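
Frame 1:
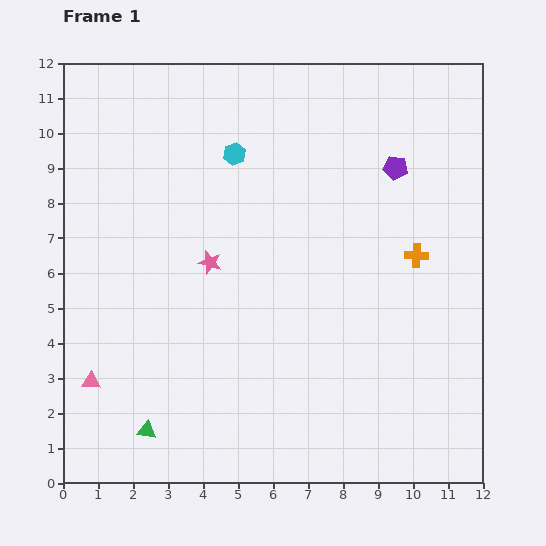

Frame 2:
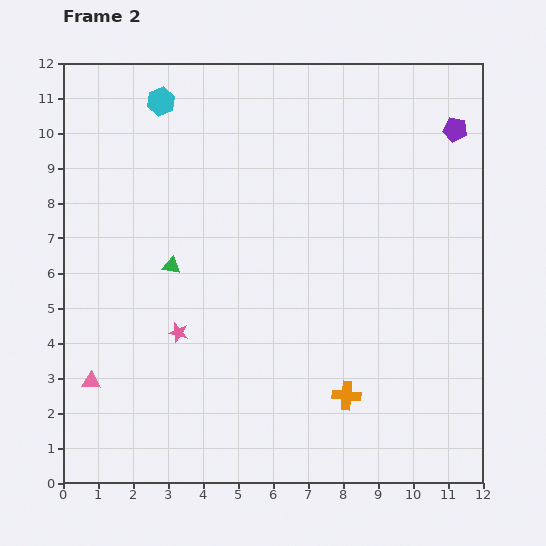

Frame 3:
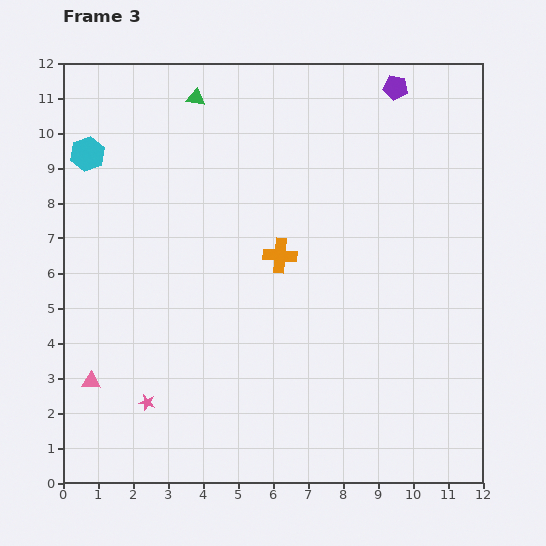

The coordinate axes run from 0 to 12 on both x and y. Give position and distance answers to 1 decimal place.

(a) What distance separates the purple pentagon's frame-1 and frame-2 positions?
2.0

The purple pentagon moved from (9.5, 9.0) to (11.2, 10.1), a distance of √(1.7² + 1.1²) ≈ 2.0.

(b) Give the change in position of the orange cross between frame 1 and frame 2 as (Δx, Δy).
(-2.0, -4.0)

The orange cross was at (10.1, 6.5) in frame 1 and (8.1, 2.5) in frame 2.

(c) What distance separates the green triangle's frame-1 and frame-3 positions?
9.6

The green triangle moved from (2.4, 1.5) to (3.8, 11.0), a distance of √(1.4² + 9.5²) ≈ 9.6.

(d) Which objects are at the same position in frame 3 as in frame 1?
the pink triangle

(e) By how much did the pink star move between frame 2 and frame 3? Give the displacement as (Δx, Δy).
(-0.9, -2.0)

The pink star was at (3.3, 4.3) in frame 2 and (2.4, 2.3) in frame 3.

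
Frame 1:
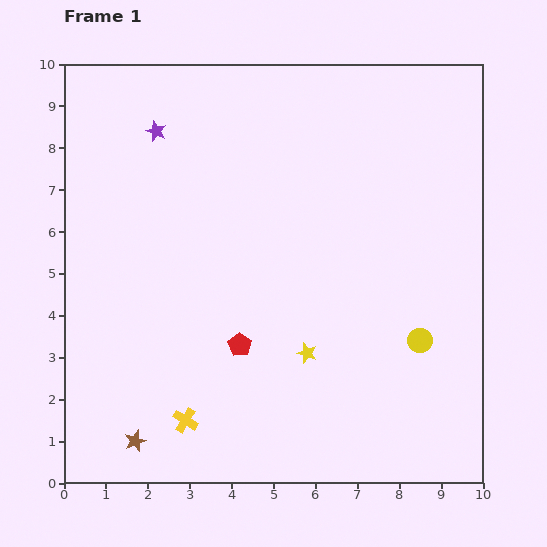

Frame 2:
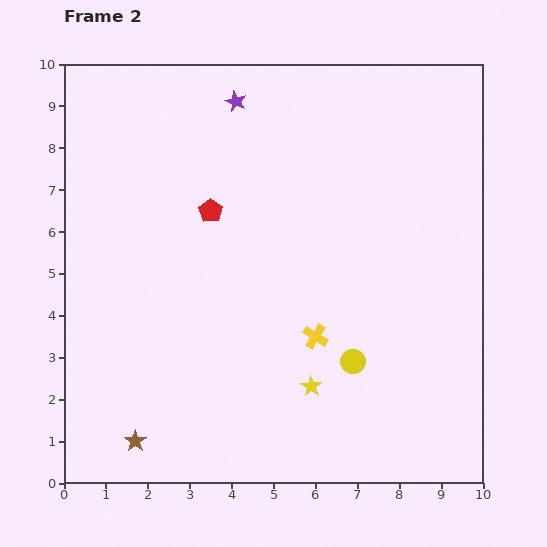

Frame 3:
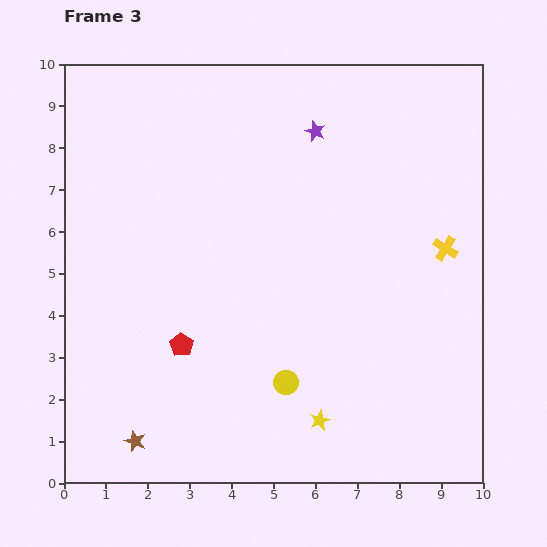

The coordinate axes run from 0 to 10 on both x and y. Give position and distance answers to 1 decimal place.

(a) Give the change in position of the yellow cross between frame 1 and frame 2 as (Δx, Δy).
(3.1, 2.0)

The yellow cross was at (2.9, 1.5) in frame 1 and (6.0, 3.5) in frame 2.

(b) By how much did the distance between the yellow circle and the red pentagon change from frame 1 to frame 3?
-1.6

Distance in frame 1: 4.3. Distance in frame 3: 2.7.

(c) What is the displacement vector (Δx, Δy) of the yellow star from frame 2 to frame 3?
(0.2, -0.8)

The yellow star was at (5.9, 2.3) in frame 2 and (6.1, 1.5) in frame 3.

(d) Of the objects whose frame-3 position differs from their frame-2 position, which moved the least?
the yellow star

(moved 0.8)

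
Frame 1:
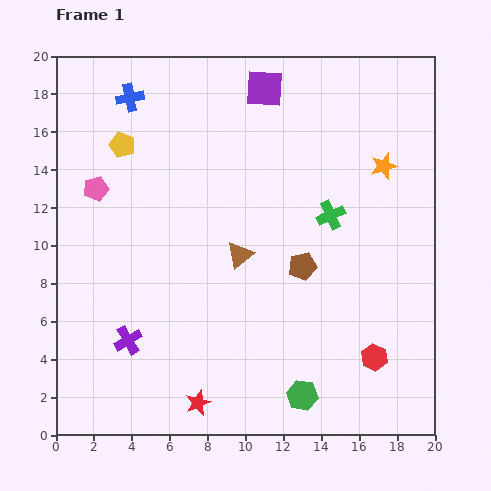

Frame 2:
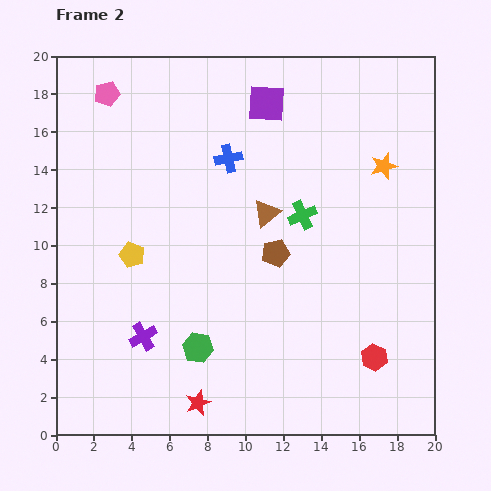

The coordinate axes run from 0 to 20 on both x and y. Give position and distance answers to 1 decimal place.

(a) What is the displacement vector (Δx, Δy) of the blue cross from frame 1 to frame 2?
(5.2, -3.2)

The blue cross was at (3.9, 17.8) in frame 1 and (9.1, 14.6) in frame 2.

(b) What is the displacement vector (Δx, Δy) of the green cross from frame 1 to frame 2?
(-1.5, 0.0)

The green cross was at (14.5, 11.6) in frame 1 and (13.0, 11.6) in frame 2.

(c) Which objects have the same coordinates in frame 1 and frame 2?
the red star, the orange star, the red hexagon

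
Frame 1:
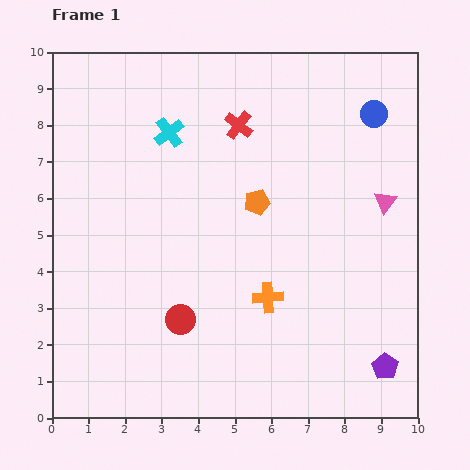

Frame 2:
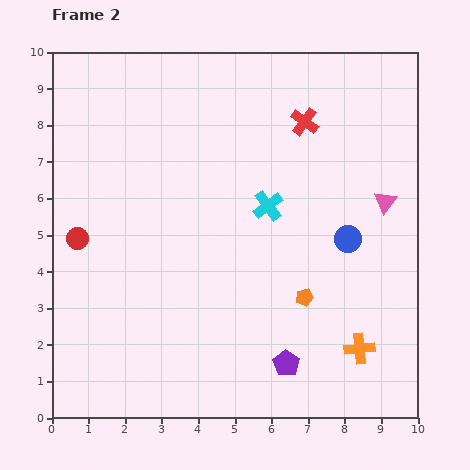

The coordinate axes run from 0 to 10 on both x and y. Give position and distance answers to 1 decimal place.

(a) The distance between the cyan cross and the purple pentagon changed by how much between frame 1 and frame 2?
-4.4

Distance in frame 1: 8.7. Distance in frame 2: 4.3.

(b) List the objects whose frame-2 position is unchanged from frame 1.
the pink triangle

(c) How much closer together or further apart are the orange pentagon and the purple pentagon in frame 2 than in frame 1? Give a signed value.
-3.8

Distance in frame 1: 5.7. Distance in frame 2: 1.9.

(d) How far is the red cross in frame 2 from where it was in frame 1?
1.8

The red cross moved from (5.1, 8.0) to (6.9, 8.1), a distance of √(1.8² + 0.1²) ≈ 1.8.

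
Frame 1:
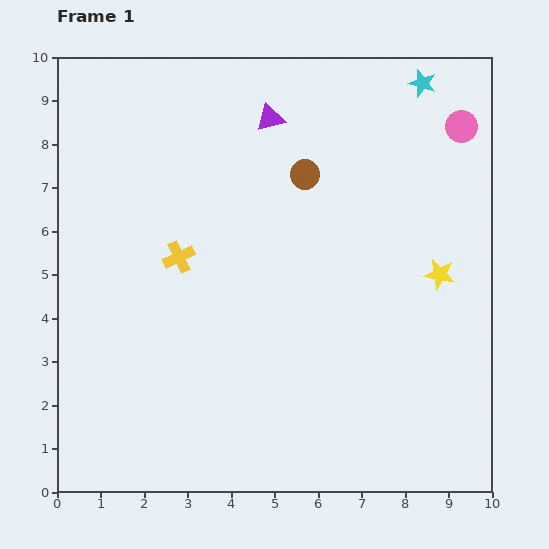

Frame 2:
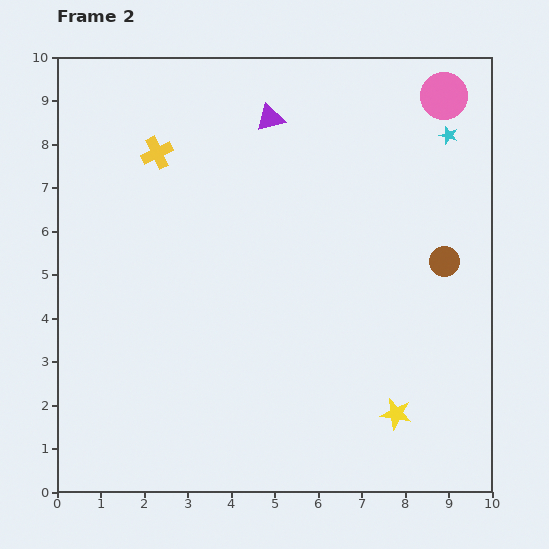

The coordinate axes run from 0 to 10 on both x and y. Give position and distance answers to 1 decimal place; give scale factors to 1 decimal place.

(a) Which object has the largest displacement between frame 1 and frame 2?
the brown circle

(moved 3.8; next 3.4)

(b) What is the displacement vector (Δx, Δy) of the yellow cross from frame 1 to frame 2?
(-0.5, 2.4)

The yellow cross was at (2.8, 5.4) in frame 1 and (2.3, 7.8) in frame 2.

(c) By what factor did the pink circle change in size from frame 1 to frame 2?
1.5×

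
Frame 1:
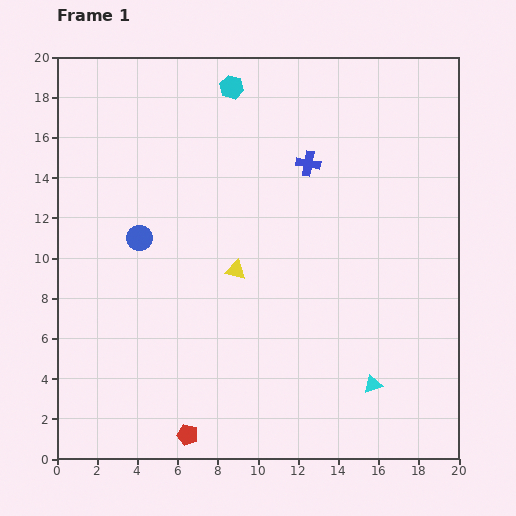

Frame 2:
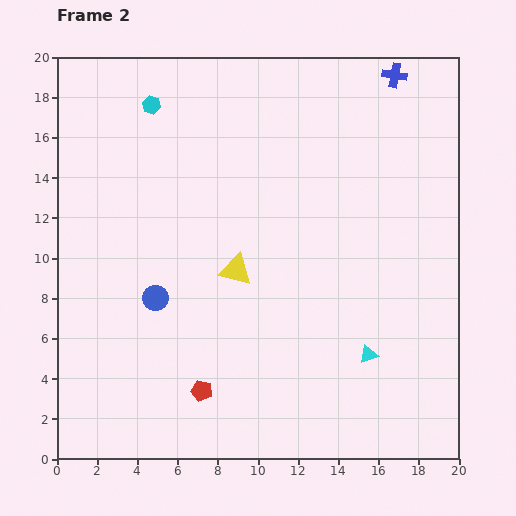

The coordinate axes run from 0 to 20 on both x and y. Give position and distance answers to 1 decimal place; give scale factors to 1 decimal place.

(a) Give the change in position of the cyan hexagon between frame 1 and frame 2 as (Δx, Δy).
(-4.0, -0.9)

The cyan hexagon was at (8.7, 18.5) in frame 1 and (4.7, 17.6) in frame 2.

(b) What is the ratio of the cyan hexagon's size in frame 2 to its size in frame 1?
0.8×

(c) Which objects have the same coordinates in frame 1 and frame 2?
the yellow triangle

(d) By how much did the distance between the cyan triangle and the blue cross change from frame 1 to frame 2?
+2.5

Distance in frame 1: 11.5. Distance in frame 2: 14.0.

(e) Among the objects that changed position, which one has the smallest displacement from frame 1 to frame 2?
the cyan triangle

(moved 1.5)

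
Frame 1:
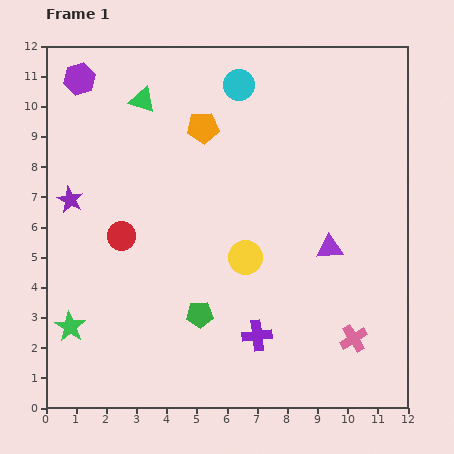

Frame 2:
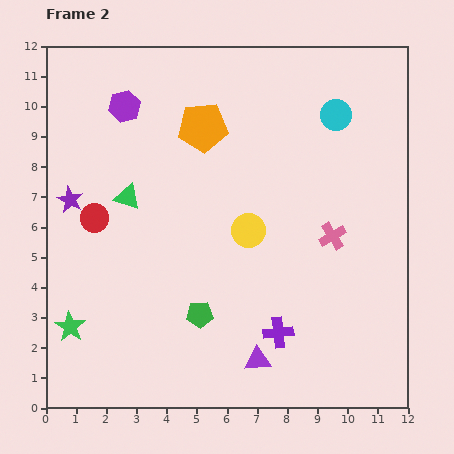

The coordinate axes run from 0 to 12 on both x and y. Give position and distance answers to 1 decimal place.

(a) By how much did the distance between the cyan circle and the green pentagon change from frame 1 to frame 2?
+0.3

Distance in frame 1: 7.7. Distance in frame 2: 8.0.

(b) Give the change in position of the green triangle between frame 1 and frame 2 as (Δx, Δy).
(-0.5, -3.2)

The green triangle was at (3.2, 10.2) in frame 1 and (2.7, 7.0) in frame 2.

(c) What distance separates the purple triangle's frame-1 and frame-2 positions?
4.4

The purple triangle moved from (9.4, 5.3) to (7.0, 1.6), a distance of √(2.4² + 3.7²) ≈ 4.4.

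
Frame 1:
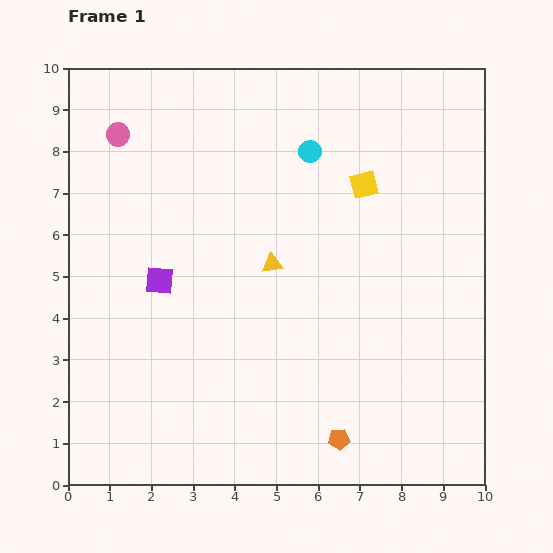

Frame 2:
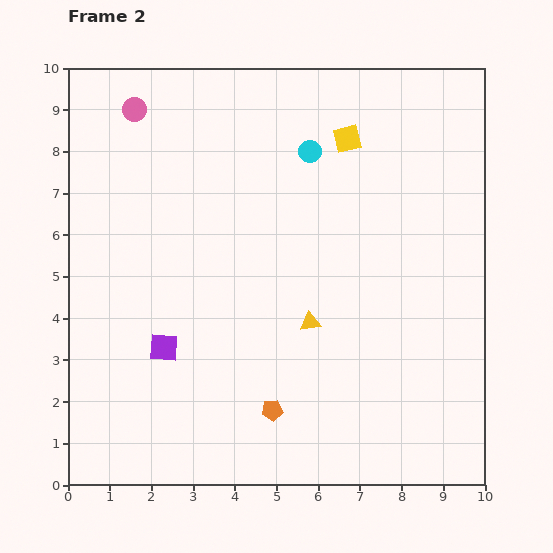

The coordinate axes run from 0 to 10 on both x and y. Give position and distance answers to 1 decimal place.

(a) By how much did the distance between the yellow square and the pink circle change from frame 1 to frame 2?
-0.9

Distance in frame 1: 6.0. Distance in frame 2: 5.1.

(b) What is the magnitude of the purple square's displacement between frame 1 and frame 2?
1.6

The purple square moved from (2.2, 4.9) to (2.3, 3.3), a distance of √(0.1² + 1.6²) ≈ 1.6.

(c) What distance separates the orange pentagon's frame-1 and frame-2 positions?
1.7

The orange pentagon moved from (6.5, 1.1) to (4.9, 1.8), a distance of √(1.6² + 0.7²) ≈ 1.7.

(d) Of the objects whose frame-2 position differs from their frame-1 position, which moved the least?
the pink circle

(moved 0.7)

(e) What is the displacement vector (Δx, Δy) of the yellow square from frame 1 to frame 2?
(-0.4, 1.1)

The yellow square was at (7.1, 7.2) in frame 1 and (6.7, 8.3) in frame 2.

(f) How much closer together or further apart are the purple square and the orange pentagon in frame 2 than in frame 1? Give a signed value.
-2.7

Distance in frame 1: 5.7. Distance in frame 2: 3.0.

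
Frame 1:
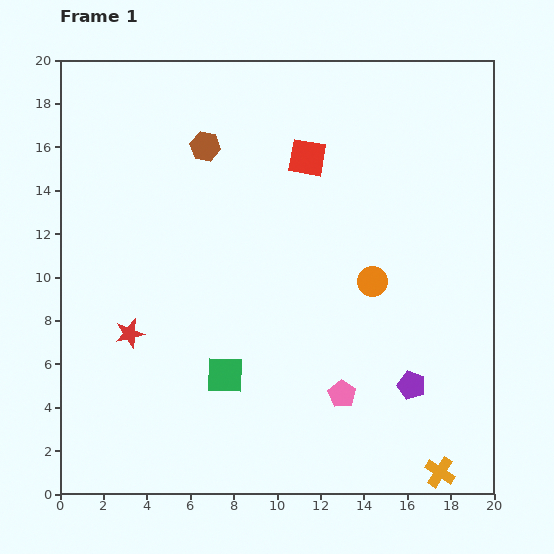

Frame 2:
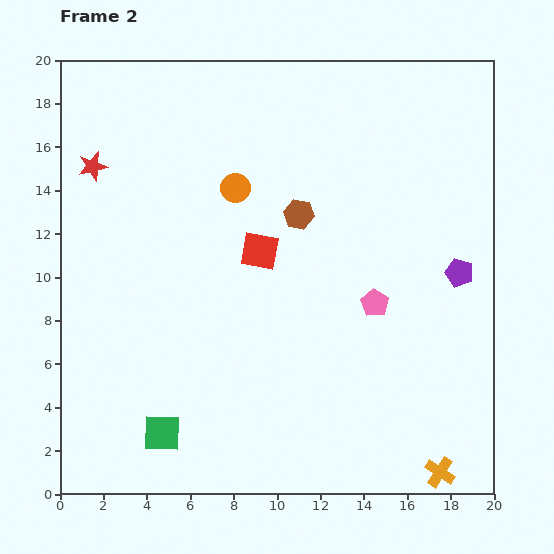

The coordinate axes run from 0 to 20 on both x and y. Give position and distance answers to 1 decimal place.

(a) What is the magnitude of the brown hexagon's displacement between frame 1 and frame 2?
5.3

The brown hexagon moved from (6.7, 16.0) to (11.0, 12.9), a distance of √(4.3² + 3.1²) ≈ 5.3.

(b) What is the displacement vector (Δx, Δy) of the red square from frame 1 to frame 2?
(-2.2, -4.3)

The red square was at (11.4, 15.5) in frame 1 and (9.2, 11.2) in frame 2.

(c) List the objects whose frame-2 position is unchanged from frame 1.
the orange cross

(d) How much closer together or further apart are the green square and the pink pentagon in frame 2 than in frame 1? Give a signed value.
+6.0

Distance in frame 1: 5.5. Distance in frame 2: 11.5.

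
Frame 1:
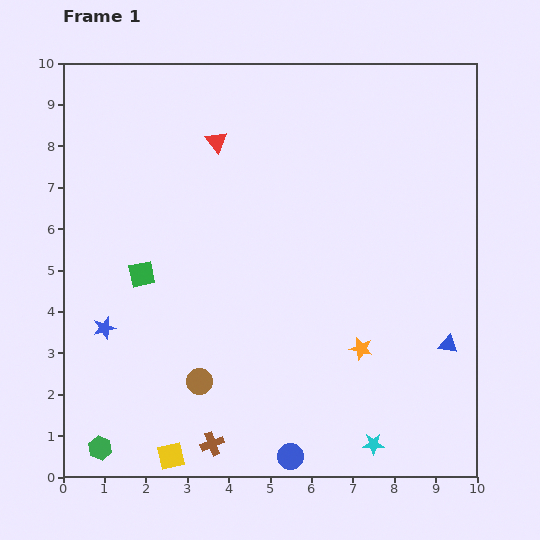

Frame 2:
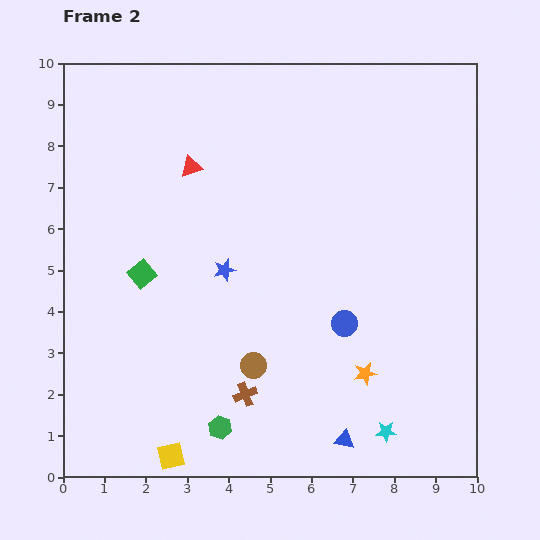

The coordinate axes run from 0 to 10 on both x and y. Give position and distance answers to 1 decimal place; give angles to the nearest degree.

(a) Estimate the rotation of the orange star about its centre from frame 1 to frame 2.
24° counter-clockwise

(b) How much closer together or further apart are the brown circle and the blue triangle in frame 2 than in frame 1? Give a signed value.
-3.3

Distance in frame 1: 6.1. Distance in frame 2: 2.8.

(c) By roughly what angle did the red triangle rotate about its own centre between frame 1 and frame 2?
52° clockwise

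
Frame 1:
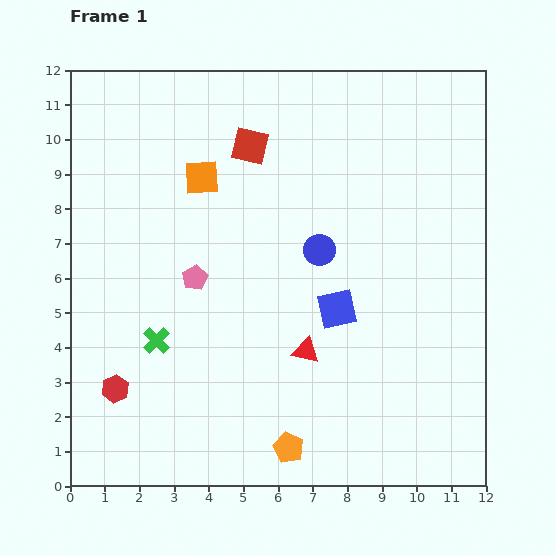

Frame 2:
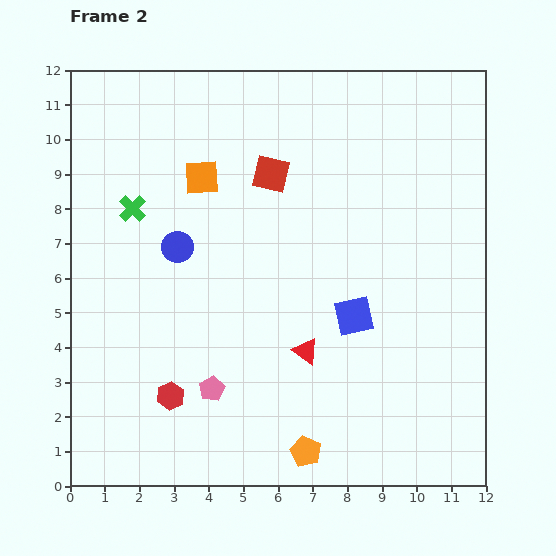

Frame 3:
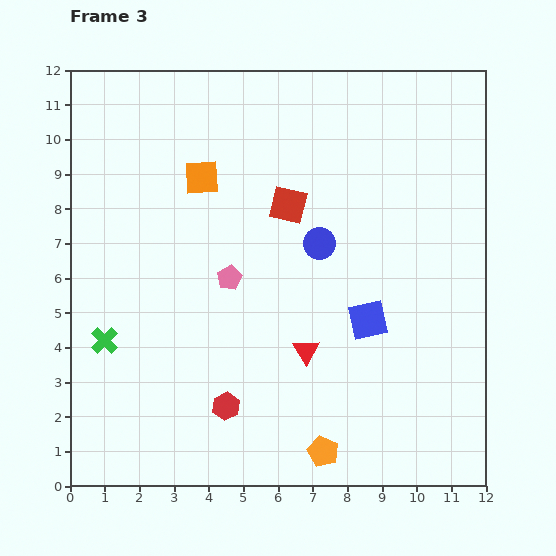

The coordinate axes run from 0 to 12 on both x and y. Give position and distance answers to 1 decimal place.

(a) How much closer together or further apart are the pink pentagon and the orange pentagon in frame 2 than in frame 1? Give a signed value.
-2.4

Distance in frame 1: 5.6. Distance in frame 2: 3.2.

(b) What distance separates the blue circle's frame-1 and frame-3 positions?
0.2

The blue circle moved from (7.2, 6.8) to (7.2, 7.0), a distance of √(0.0² + 0.2²) ≈ 0.2.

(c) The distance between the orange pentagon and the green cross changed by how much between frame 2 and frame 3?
-1.5

Distance in frame 2: 8.6. Distance in frame 3: 7.1.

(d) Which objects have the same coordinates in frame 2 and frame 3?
the orange square, the red triangle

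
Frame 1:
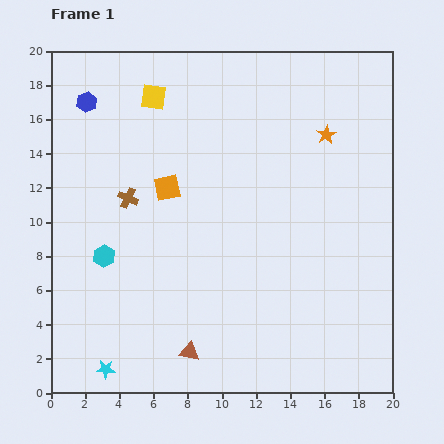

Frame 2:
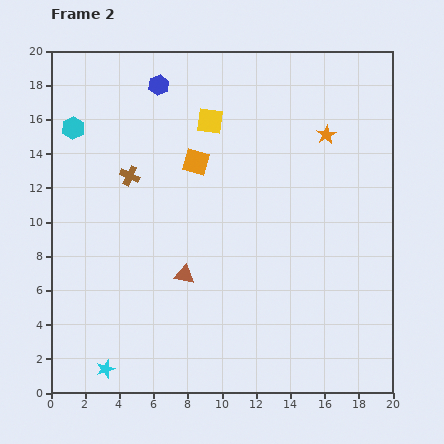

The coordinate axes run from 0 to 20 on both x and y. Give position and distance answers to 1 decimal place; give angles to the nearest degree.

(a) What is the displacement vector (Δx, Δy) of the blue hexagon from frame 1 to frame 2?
(4.2, 1.0)

The blue hexagon was at (2.1, 17.0) in frame 1 and (6.3, 18.0) in frame 2.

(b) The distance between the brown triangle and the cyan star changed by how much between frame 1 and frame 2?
+2.2

Distance in frame 1: 5.0. Distance in frame 2: 7.2.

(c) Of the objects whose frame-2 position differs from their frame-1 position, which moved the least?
the brown cross

(moved 1.3)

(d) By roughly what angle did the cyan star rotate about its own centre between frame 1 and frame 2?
20° counter-clockwise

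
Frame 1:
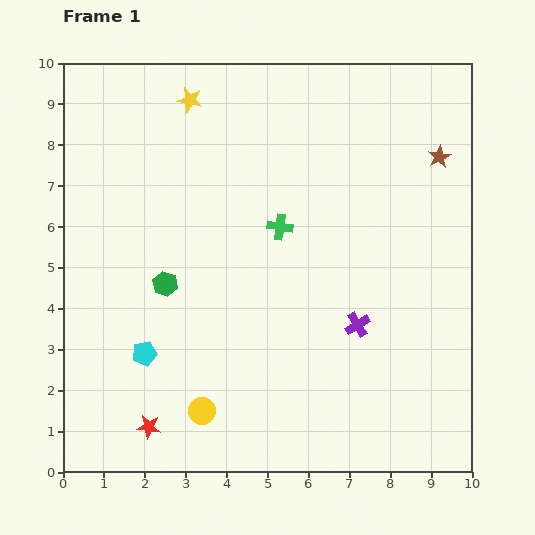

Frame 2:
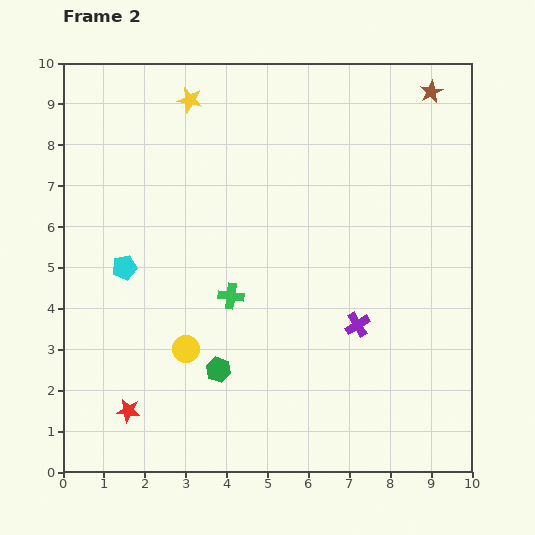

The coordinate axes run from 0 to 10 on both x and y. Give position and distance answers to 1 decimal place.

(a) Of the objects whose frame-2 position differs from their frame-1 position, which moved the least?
the red star

(moved 0.6)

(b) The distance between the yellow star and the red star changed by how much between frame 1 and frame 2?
-0.4

Distance in frame 1: 8.1. Distance in frame 2: 7.7.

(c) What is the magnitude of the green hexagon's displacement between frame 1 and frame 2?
2.5

The green hexagon moved from (2.5, 4.6) to (3.8, 2.5), a distance of √(1.3² + 2.1²) ≈ 2.5.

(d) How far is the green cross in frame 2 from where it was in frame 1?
2.1

The green cross moved from (5.3, 6.0) to (4.1, 4.3), a distance of √(1.2² + 1.7²) ≈ 2.1.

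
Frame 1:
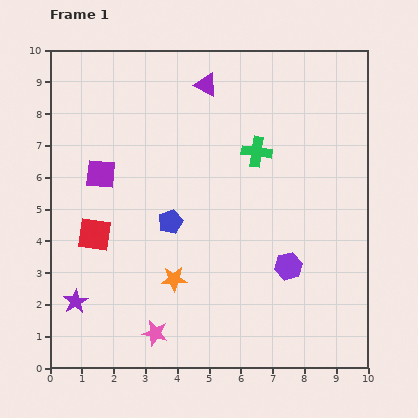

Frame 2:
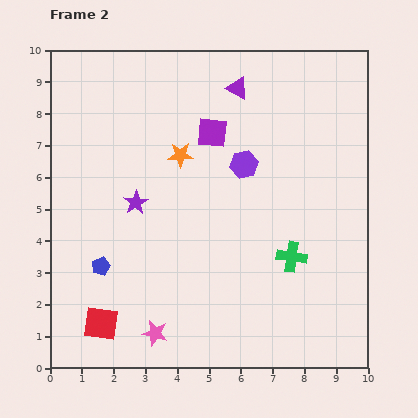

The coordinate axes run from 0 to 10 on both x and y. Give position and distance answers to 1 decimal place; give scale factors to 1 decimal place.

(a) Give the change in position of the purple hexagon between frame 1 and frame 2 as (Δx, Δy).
(-1.4, 3.2)

The purple hexagon was at (7.5, 3.2) in frame 1 and (6.1, 6.4) in frame 2.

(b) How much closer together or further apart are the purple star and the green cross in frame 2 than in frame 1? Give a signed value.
-2.2

Distance in frame 1: 7.4. Distance in frame 2: 5.2.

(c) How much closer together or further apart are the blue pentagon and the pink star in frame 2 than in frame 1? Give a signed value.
-0.8

Distance in frame 1: 3.5. Distance in frame 2: 2.7.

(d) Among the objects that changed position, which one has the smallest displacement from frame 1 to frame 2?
the purple triangle

(moved 1.0)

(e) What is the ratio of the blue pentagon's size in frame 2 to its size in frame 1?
0.8×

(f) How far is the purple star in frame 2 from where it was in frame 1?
3.6

The purple star moved from (0.8, 2.1) to (2.7, 5.2), a distance of √(1.9² + 3.1²) ≈ 3.6.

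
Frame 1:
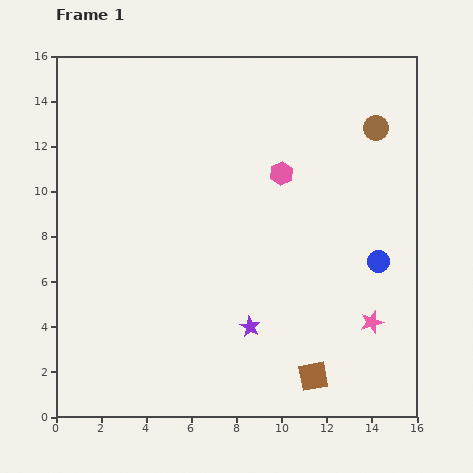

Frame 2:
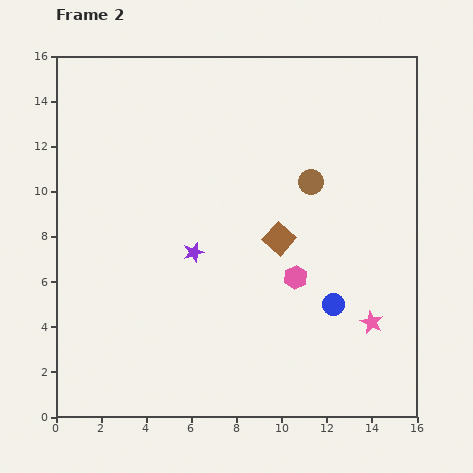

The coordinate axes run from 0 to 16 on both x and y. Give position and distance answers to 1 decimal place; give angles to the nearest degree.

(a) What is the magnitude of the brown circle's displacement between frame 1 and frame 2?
3.8

The brown circle moved from (14.2, 12.8) to (11.3, 10.4), a distance of √(2.9² + 2.4²) ≈ 3.8.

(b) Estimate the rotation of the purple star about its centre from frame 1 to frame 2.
25° clockwise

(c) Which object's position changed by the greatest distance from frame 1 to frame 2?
the brown square

(moved 6.3; next 4.6)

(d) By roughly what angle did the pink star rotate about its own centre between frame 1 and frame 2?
29° counter-clockwise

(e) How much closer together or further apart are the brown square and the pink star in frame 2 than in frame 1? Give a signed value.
+2.0

Distance in frame 1: 3.5. Distance in frame 2: 5.5.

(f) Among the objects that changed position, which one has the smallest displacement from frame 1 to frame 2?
the blue circle

(moved 2.8)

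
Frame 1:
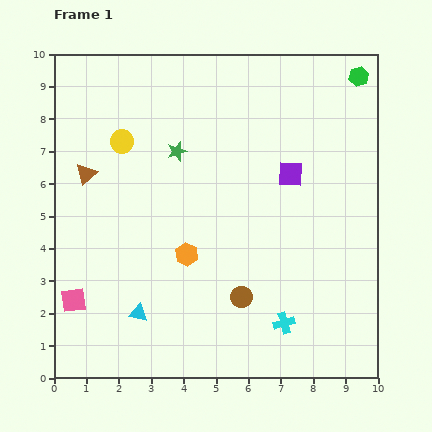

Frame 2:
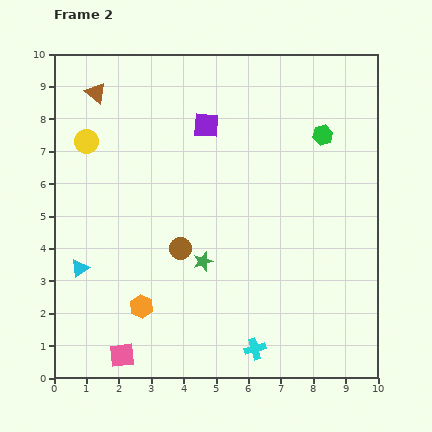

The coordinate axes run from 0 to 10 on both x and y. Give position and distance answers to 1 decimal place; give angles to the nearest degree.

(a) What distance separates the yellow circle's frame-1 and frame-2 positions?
1.1

The yellow circle moved from (2.1, 7.3) to (1.0, 7.3), a distance of √(1.1² + 0.0²) ≈ 1.1.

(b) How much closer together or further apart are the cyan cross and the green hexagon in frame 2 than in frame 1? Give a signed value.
-1.0

Distance in frame 1: 7.9. Distance in frame 2: 6.9.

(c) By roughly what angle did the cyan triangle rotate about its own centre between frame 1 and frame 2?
45° counter-clockwise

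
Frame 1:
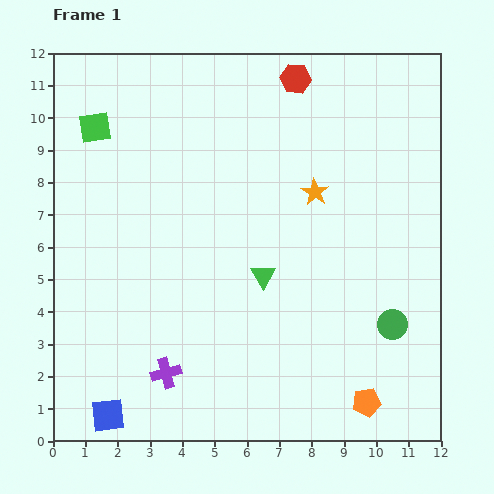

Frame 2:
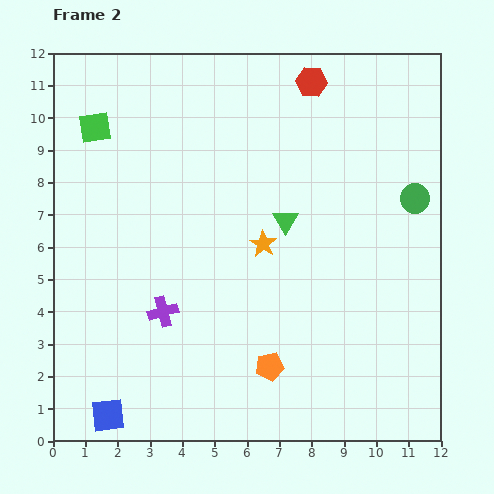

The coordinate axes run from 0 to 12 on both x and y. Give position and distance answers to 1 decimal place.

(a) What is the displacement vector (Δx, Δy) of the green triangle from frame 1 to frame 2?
(0.7, 1.7)

The green triangle was at (6.5, 5.1) in frame 1 and (7.2, 6.8) in frame 2.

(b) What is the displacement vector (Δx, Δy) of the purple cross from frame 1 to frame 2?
(-0.1, 1.9)

The purple cross was at (3.5, 2.1) in frame 1 and (3.4, 4.0) in frame 2.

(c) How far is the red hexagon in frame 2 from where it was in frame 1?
0.5

The red hexagon moved from (7.5, 11.2) to (8.0, 11.1), a distance of √(0.5² + 0.1²) ≈ 0.5.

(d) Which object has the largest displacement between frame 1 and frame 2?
the green circle

(moved 4.0; next 3.2)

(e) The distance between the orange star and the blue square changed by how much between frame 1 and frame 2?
-2.2

Distance in frame 1: 9.4. Distance in frame 2: 7.2.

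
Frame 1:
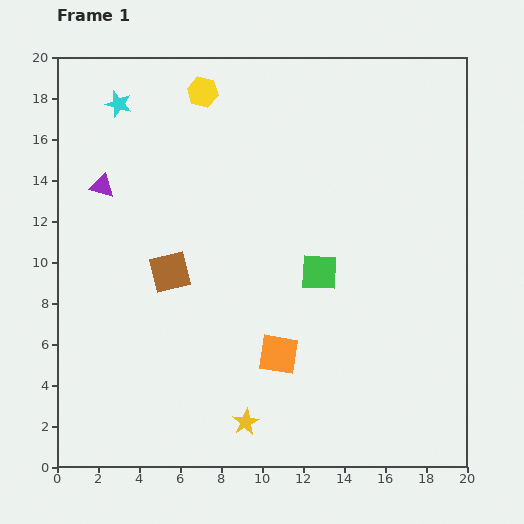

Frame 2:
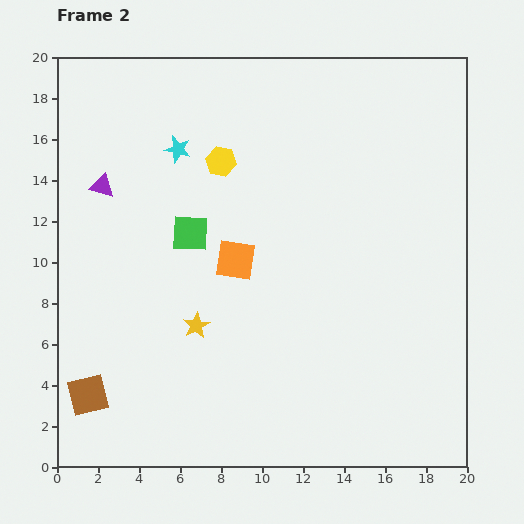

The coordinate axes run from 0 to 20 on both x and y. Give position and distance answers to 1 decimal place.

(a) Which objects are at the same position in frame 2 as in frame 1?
the purple triangle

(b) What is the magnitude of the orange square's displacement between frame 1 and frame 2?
5.1

The orange square moved from (10.8, 5.5) to (8.7, 10.1), a distance of √(2.1² + 4.6²) ≈ 5.1.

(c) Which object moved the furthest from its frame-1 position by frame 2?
the brown square

(moved 7.2; next 6.6)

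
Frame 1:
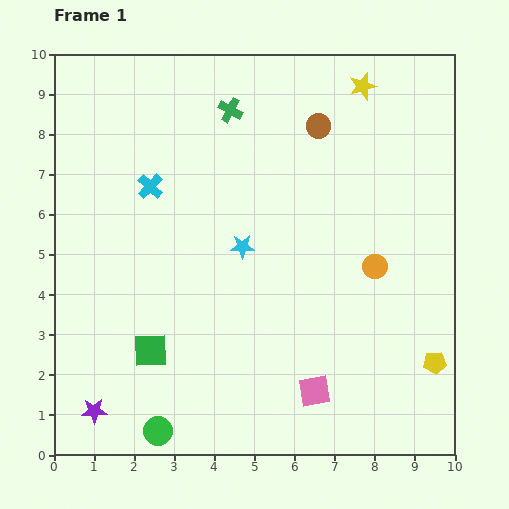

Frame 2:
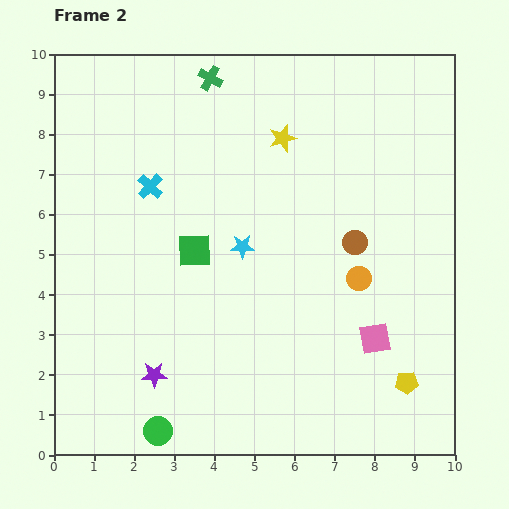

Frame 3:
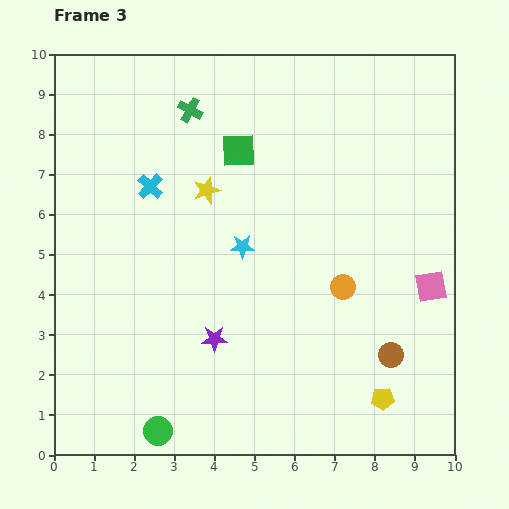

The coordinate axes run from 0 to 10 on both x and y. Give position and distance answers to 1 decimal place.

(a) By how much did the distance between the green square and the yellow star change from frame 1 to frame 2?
-4.9

Distance in frame 1: 8.5. Distance in frame 2: 3.6.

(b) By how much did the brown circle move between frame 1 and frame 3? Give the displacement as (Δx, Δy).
(1.8, -5.7)

The brown circle was at (6.6, 8.2) in frame 1 and (8.4, 2.5) in frame 3.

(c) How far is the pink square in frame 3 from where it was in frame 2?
1.9

The pink square moved from (8.0, 2.9) to (9.4, 4.2), a distance of √(1.4² + 1.3²) ≈ 1.9.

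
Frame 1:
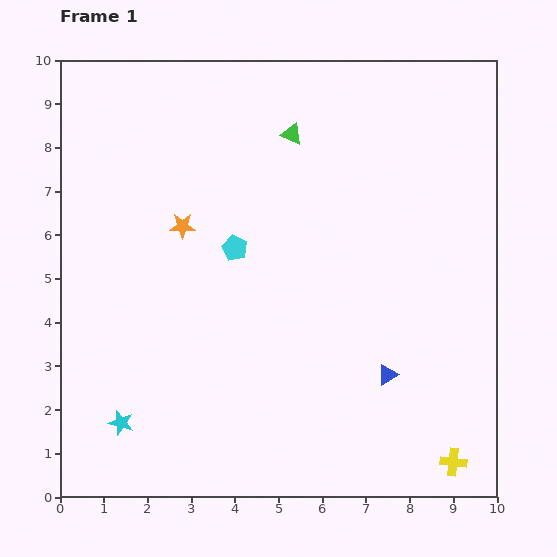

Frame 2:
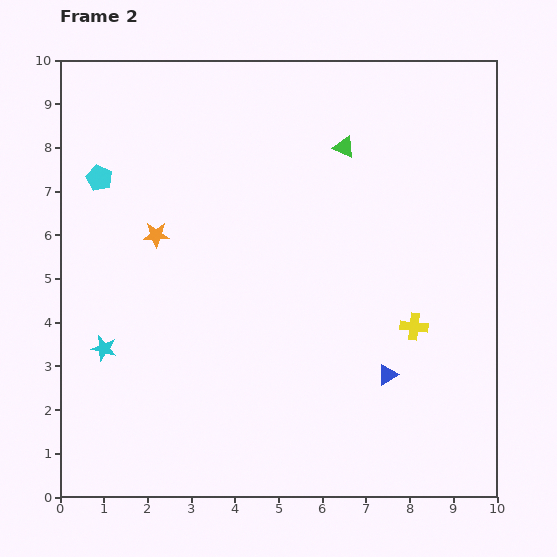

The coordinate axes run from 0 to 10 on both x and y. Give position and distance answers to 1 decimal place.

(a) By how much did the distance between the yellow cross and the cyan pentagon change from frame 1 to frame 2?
+1.0

Distance in frame 1: 7.0. Distance in frame 2: 8.0.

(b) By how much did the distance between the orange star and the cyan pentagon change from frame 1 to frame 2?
+0.5

Distance in frame 1: 1.3. Distance in frame 2: 1.8.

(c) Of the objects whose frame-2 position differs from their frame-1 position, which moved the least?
the orange star

(moved 0.6)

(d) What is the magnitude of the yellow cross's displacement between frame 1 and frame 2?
3.2

The yellow cross moved from (9.0, 0.8) to (8.1, 3.9), a distance of √(0.9² + 3.1²) ≈ 3.2.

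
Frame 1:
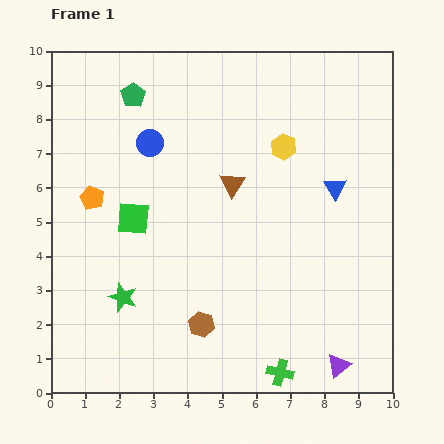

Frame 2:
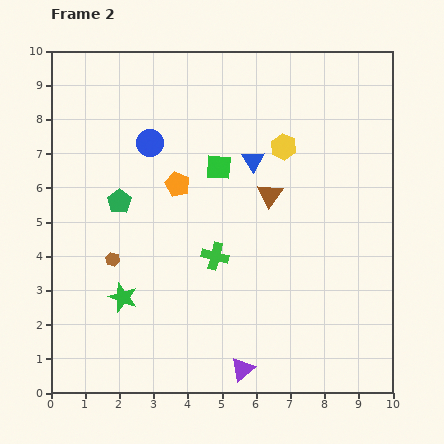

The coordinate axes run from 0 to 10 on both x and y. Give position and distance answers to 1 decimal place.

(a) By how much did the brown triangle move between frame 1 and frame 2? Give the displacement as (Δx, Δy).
(1.1, -0.3)

The brown triangle was at (5.3, 6.1) in frame 1 and (6.4, 5.8) in frame 2.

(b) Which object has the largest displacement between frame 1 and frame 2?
the green cross

(moved 3.9; next 3.2)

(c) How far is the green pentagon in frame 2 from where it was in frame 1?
3.1

The green pentagon moved from (2.4, 8.7) to (2.0, 5.6), a distance of √(0.4² + 3.1²) ≈ 3.1.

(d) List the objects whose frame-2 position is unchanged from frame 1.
the yellow hexagon, the blue circle, the green star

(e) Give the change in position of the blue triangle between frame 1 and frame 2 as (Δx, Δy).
(-2.4, 0.8)

The blue triangle was at (8.3, 6.0) in frame 1 and (5.9, 6.8) in frame 2.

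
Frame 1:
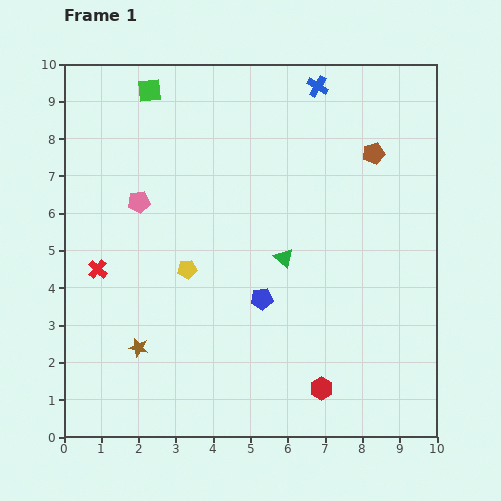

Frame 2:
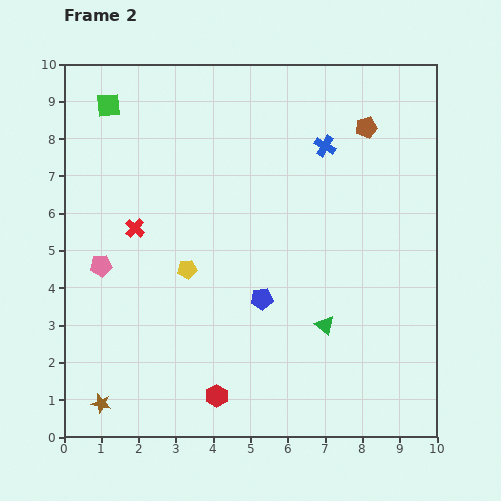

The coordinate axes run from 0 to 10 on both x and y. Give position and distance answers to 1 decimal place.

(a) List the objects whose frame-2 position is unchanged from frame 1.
the yellow pentagon, the blue pentagon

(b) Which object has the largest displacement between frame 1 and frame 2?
the red hexagon

(moved 2.8; next 2.1)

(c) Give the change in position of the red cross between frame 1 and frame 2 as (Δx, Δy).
(1.0, 1.1)

The red cross was at (0.9, 4.5) in frame 1 and (1.9, 5.6) in frame 2.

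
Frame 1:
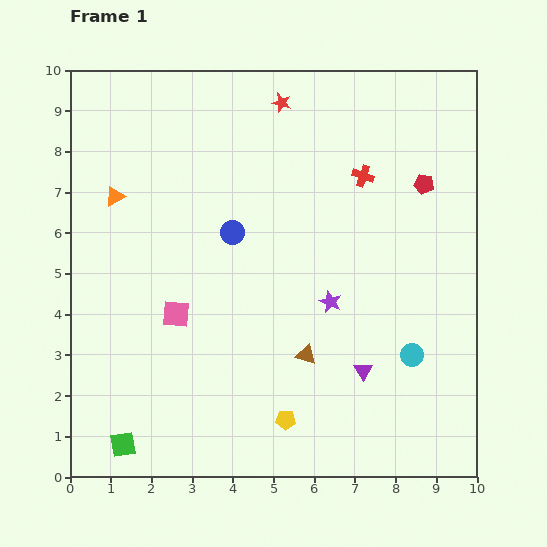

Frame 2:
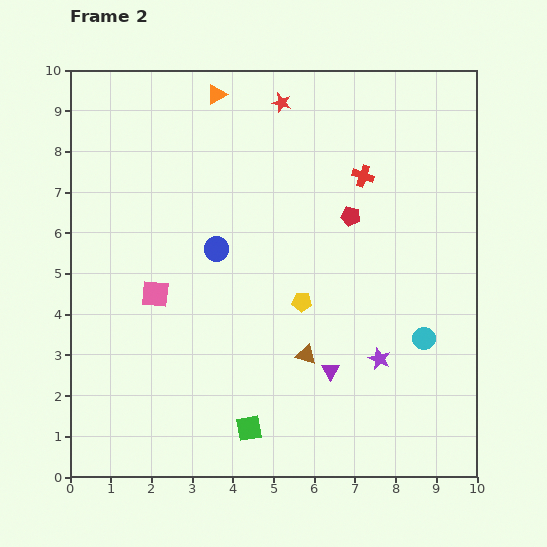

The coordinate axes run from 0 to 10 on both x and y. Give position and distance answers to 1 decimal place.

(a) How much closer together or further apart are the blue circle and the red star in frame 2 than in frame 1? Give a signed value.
+0.5

Distance in frame 1: 3.4. Distance in frame 2: 3.9.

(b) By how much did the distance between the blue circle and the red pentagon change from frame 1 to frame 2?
-1.5

Distance in frame 1: 4.9. Distance in frame 2: 3.4.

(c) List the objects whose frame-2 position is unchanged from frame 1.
the red cross, the brown triangle, the red star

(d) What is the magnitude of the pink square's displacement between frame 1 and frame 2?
0.7

The pink square moved from (2.6, 4.0) to (2.1, 4.5), a distance of √(0.5² + 0.5²) ≈ 0.7.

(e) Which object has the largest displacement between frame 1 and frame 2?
the orange triangle

(moved 3.5; next 3.1)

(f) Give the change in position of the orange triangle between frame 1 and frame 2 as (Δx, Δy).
(2.5, 2.5)

The orange triangle was at (1.1, 6.9) in frame 1 and (3.6, 9.4) in frame 2.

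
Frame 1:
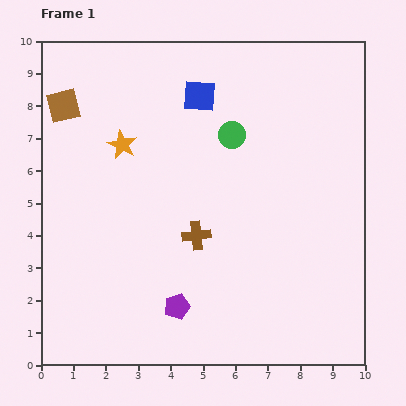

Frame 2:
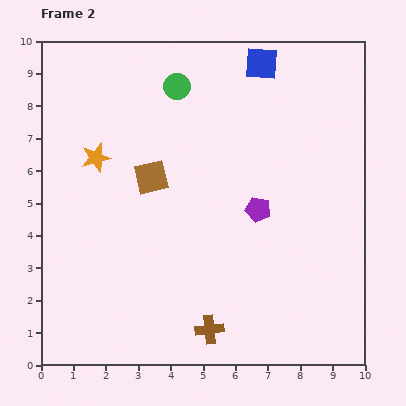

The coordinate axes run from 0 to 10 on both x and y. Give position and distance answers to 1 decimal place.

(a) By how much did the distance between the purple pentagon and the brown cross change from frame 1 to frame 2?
+1.7

Distance in frame 1: 2.3. Distance in frame 2: 4.0.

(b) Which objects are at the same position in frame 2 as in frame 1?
none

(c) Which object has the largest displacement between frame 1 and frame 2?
the purple pentagon

(moved 3.9; next 3.5)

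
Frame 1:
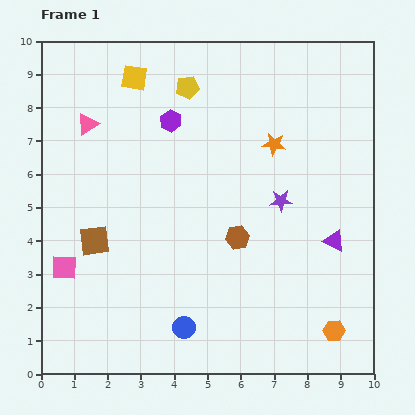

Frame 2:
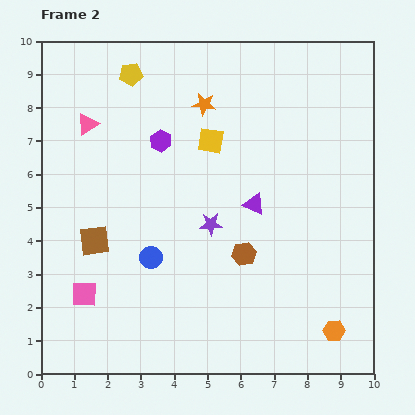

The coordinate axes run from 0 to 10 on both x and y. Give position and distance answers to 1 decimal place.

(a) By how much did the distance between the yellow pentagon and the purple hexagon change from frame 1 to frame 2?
+1.1

Distance in frame 1: 1.1. Distance in frame 2: 2.2.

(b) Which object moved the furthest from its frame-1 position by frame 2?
the yellow square

(moved 3.0; next 2.6)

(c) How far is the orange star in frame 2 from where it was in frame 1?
2.4

The orange star moved from (7.0, 6.9) to (4.9, 8.1), a distance of √(2.1² + 1.2²) ≈ 2.4.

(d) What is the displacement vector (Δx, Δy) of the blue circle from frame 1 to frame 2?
(-1.0, 2.1)

The blue circle was at (4.3, 1.4) in frame 1 and (3.3, 3.5) in frame 2.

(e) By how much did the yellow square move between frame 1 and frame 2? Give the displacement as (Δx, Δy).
(2.3, -1.9)

The yellow square was at (2.8, 8.9) in frame 1 and (5.1, 7.0) in frame 2.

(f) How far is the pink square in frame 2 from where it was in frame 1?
1.0

The pink square moved from (0.7, 3.2) to (1.3, 2.4), a distance of √(0.6² + 0.8²) ≈ 1.0.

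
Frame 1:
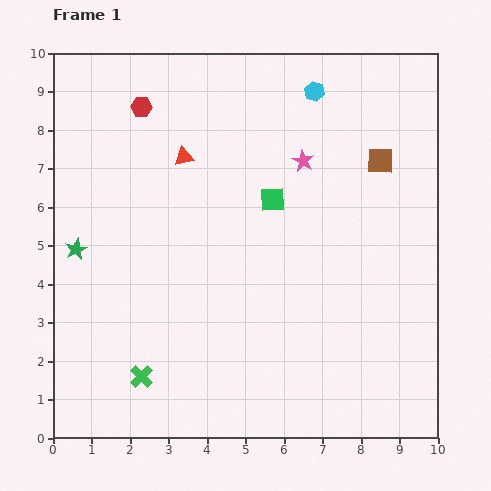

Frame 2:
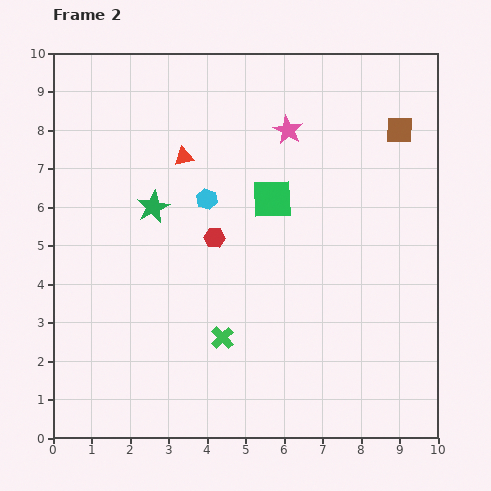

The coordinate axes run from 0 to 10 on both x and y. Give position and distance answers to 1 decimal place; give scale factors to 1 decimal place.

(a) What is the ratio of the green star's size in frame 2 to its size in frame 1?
1.5×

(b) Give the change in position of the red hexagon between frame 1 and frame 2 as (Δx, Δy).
(1.9, -3.4)

The red hexagon was at (2.3, 8.6) in frame 1 and (4.2, 5.2) in frame 2.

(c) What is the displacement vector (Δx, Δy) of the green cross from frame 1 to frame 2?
(2.1, 1.0)

The green cross was at (2.3, 1.6) in frame 1 and (4.4, 2.6) in frame 2.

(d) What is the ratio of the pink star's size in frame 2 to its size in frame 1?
1.4×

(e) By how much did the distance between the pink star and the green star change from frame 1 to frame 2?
-2.3

Distance in frame 1: 6.3. Distance in frame 2: 4.0.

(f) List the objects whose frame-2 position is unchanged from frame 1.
the green square, the red triangle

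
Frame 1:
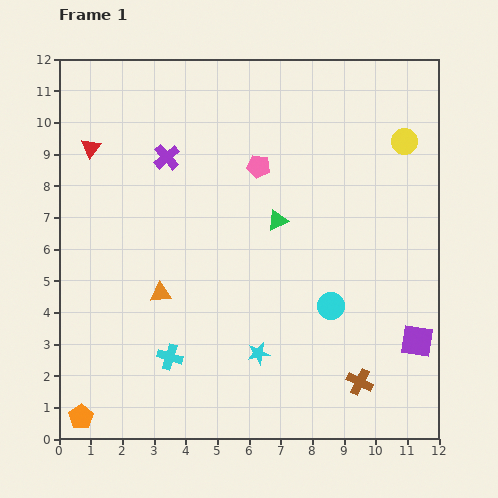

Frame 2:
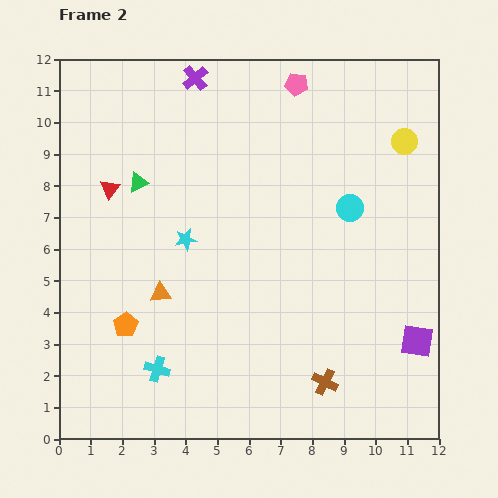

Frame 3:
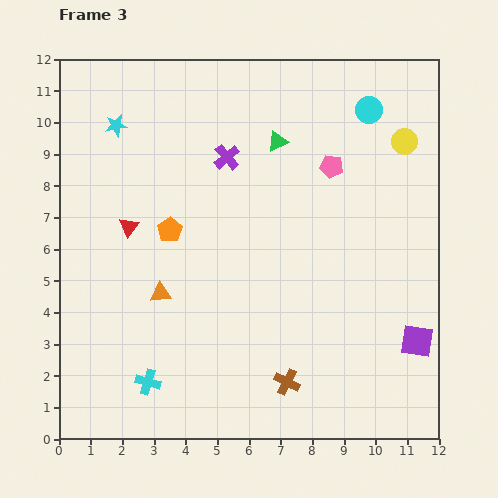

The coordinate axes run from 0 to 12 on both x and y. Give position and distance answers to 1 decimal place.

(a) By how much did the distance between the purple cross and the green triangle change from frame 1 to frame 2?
-0.2

Distance in frame 1: 4.0. Distance in frame 2: 3.8.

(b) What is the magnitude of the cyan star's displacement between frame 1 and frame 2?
4.3

The cyan star moved from (6.3, 2.7) to (4.0, 6.3), a distance of √(2.3² + 3.6²) ≈ 4.3.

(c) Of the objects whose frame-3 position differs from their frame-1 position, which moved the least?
the cyan cross

(moved 1.1)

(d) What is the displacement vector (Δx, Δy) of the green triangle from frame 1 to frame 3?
(0.0, 2.5)

The green triangle was at (6.9, 6.9) in frame 1 and (6.9, 9.4) in frame 3.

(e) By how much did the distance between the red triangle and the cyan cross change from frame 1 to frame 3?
-2.2

Distance in frame 1: 7.1. Distance in frame 3: 4.9.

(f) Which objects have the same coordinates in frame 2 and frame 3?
the orange triangle, the purple square, the yellow circle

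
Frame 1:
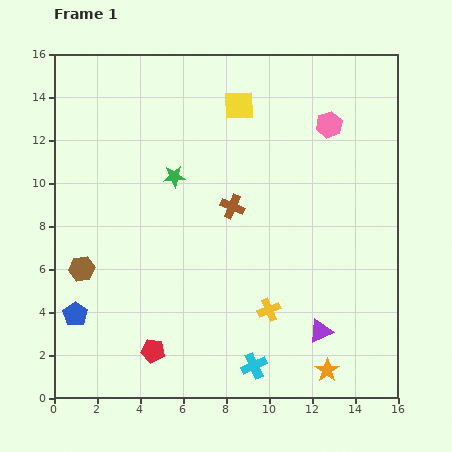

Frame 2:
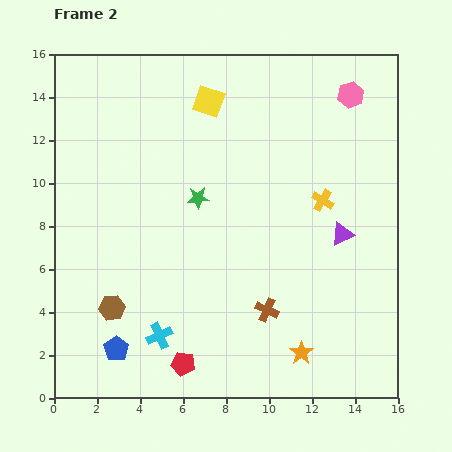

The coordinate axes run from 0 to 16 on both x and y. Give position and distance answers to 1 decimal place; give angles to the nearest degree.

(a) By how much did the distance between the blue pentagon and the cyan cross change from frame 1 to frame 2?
-6.5

Distance in frame 1: 8.6. Distance in frame 2: 2.1.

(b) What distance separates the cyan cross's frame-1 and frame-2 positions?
4.6

The cyan cross moved from (9.3, 1.5) to (4.9, 2.9), a distance of √(4.4² + 1.4²) ≈ 4.6.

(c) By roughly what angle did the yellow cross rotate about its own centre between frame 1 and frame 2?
36° counter-clockwise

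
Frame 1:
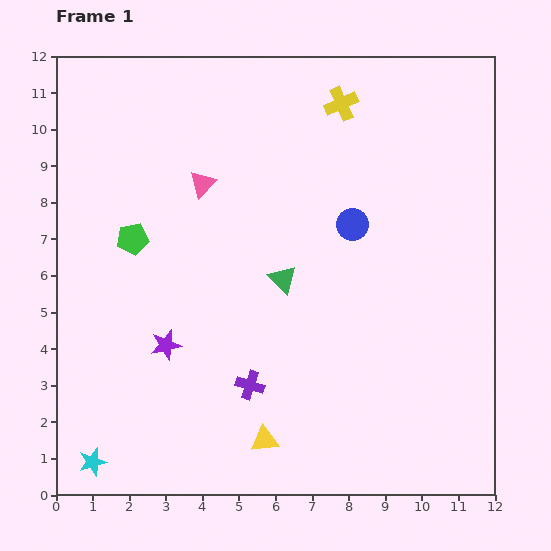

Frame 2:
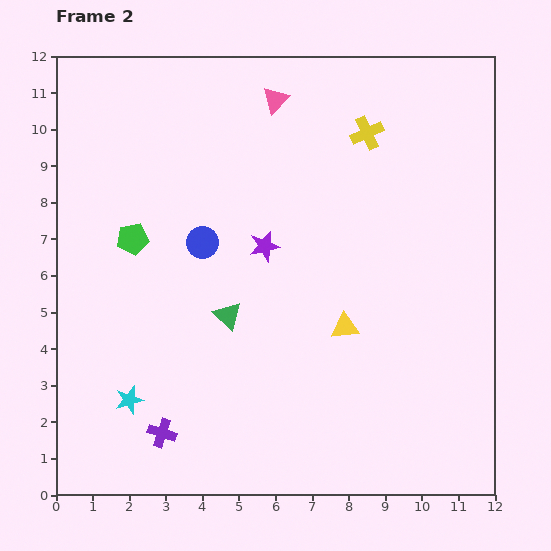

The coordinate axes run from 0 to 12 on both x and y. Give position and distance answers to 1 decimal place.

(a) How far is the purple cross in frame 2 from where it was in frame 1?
2.7

The purple cross moved from (5.3, 3.0) to (2.9, 1.7), a distance of √(2.4² + 1.3²) ≈ 2.7.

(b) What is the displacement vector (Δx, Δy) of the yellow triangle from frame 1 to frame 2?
(2.2, 3.1)

The yellow triangle was at (5.7, 1.5) in frame 1 and (7.9, 4.6) in frame 2.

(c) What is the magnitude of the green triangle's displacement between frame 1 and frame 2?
1.8

The green triangle moved from (6.2, 5.9) to (4.7, 4.9), a distance of √(1.5² + 1.0²) ≈ 1.8.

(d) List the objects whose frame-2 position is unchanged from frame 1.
the green pentagon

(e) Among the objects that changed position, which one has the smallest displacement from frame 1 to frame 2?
the yellow cross

(moved 1.1)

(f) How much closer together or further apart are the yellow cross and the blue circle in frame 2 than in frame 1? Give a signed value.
+2.1

Distance in frame 1: 3.3. Distance in frame 2: 5.4.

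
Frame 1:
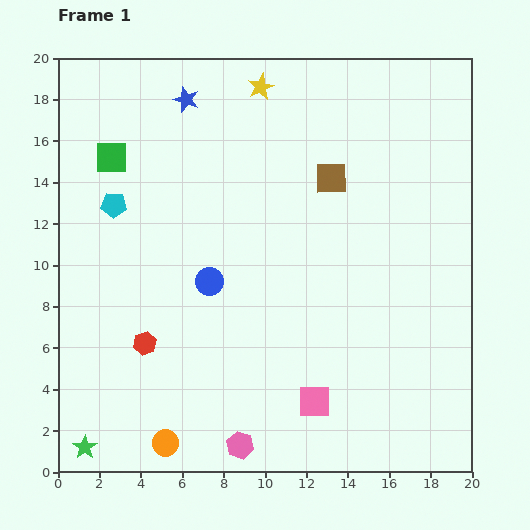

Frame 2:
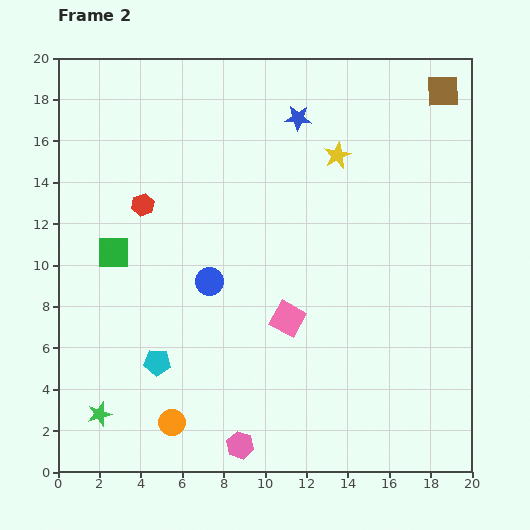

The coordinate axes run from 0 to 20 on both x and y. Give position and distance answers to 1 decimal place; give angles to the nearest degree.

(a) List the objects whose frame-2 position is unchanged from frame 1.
the pink hexagon, the blue circle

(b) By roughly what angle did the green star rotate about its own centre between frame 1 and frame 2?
19° clockwise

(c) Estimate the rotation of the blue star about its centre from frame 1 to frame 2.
15° counter-clockwise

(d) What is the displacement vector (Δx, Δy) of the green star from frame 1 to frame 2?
(0.7, 1.6)

The green star was at (1.3, 1.2) in frame 1 and (2.0, 2.8) in frame 2.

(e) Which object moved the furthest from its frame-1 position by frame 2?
the cyan pentagon

(moved 7.9; next 6.8)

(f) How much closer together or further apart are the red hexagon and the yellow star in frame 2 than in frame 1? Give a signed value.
-3.9

Distance in frame 1: 13.6. Distance in frame 2: 9.7.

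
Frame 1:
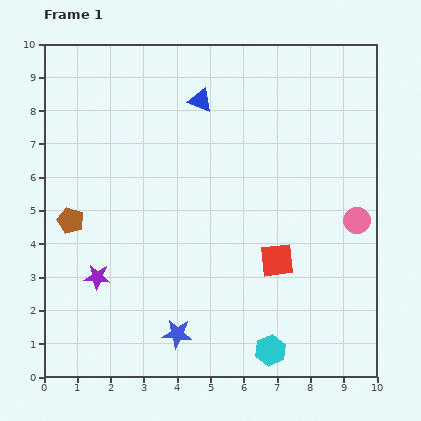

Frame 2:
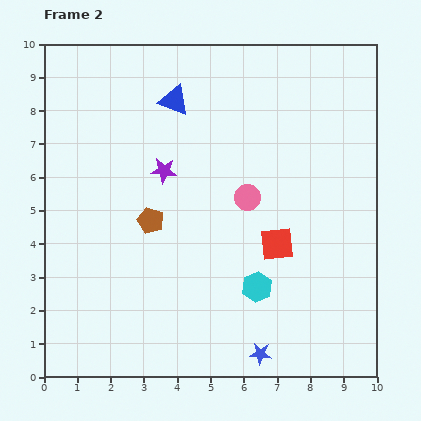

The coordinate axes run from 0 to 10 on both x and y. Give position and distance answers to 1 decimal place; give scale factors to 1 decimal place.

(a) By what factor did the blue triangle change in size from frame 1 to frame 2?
1.3×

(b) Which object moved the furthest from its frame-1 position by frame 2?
the purple star

(moved 3.8; next 3.4)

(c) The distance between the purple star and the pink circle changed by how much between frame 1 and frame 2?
-5.4

Distance in frame 1: 8.0. Distance in frame 2: 2.6.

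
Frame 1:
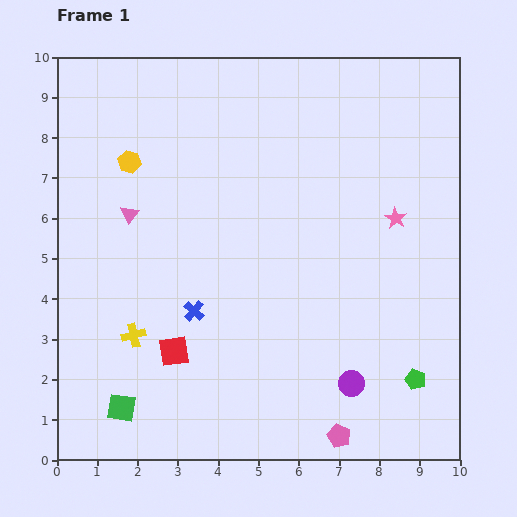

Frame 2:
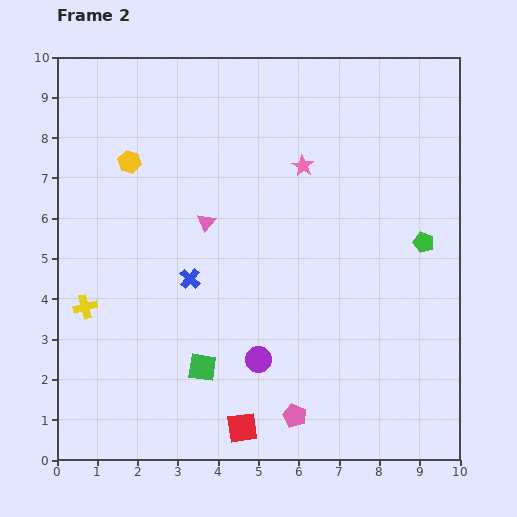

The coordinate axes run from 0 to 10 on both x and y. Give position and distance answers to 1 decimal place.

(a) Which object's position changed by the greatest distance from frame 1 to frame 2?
the green pentagon

(moved 3.4; next 2.6)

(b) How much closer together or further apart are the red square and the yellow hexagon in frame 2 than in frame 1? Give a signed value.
+2.4

Distance in frame 1: 4.8. Distance in frame 2: 7.2.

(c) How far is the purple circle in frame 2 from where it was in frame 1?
2.4

The purple circle moved from (7.3, 1.9) to (5.0, 2.5), a distance of √(2.3² + 0.6²) ≈ 2.4.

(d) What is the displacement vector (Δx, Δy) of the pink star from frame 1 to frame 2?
(-2.3, 1.3)

The pink star was at (8.4, 6.0) in frame 1 and (6.1, 7.3) in frame 2.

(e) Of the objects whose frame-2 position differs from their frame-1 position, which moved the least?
the blue cross

(moved 0.8)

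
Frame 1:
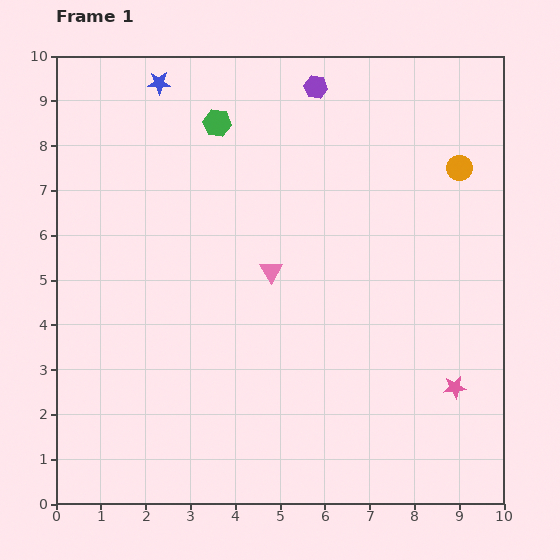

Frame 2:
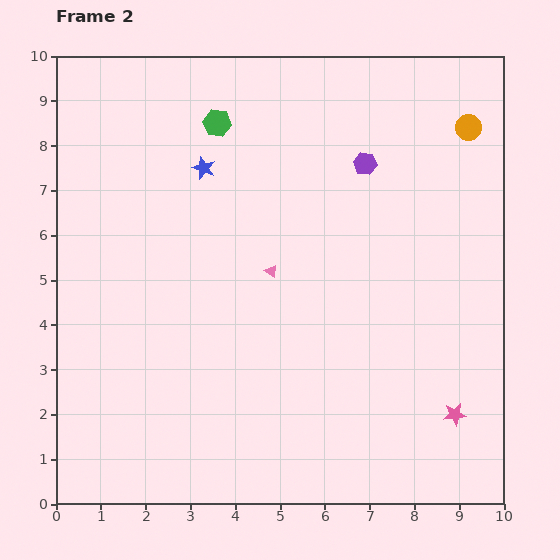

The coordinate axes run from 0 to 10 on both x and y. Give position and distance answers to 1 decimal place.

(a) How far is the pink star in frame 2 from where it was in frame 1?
0.6

The pink star moved from (8.9, 2.6) to (8.9, 2.0), a distance of √(0.0² + 0.6²) ≈ 0.6.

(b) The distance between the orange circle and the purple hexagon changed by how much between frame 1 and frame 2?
-1.3

Distance in frame 1: 3.7. Distance in frame 2: 2.4.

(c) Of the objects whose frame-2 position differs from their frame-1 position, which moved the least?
the pink star

(moved 0.6)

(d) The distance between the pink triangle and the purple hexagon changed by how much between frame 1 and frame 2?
-1.0

Distance in frame 1: 4.2. Distance in frame 2: 3.2.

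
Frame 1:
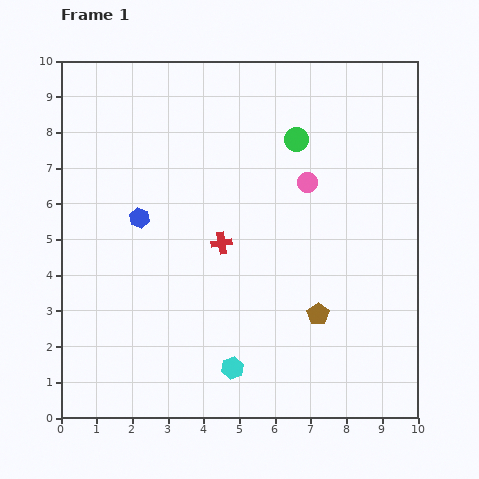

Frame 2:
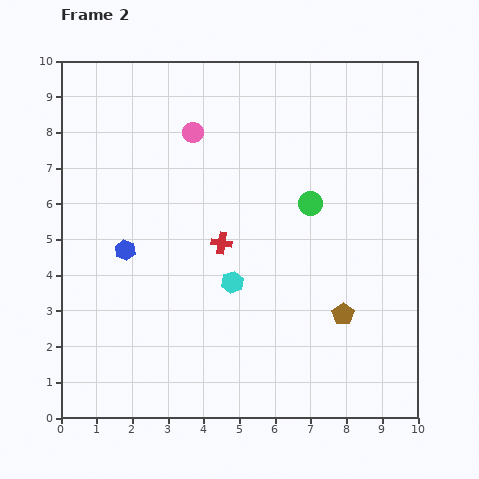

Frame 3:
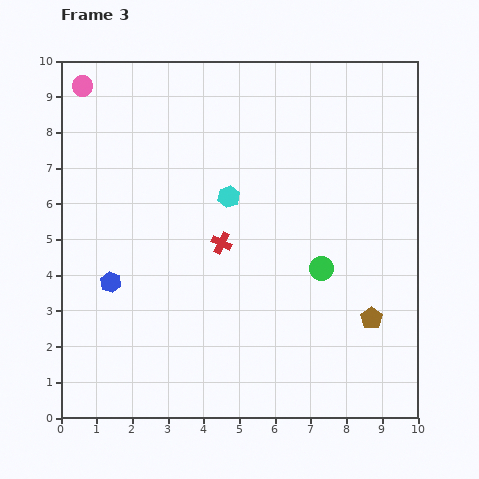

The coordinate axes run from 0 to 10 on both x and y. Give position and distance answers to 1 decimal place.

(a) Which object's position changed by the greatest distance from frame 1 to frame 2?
the pink circle

(moved 3.5; next 2.4)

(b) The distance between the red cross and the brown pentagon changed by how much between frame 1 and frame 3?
+1.3

Distance in frame 1: 3.4. Distance in frame 3: 4.7.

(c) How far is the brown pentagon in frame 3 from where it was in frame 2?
0.8

The brown pentagon moved from (7.9, 2.9) to (8.7, 2.8), a distance of √(0.8² + 0.1²) ≈ 0.8.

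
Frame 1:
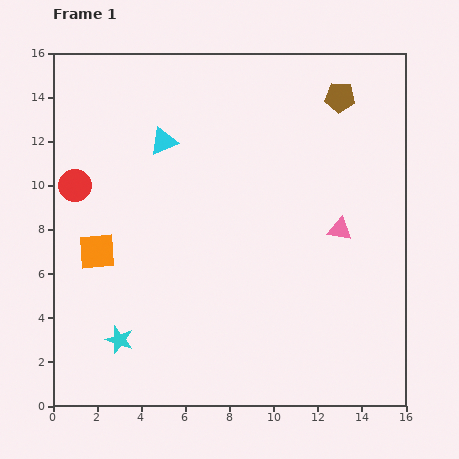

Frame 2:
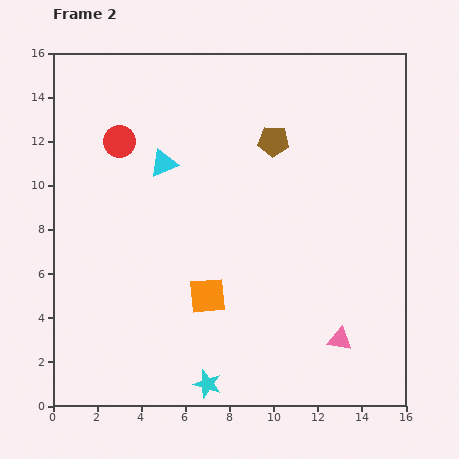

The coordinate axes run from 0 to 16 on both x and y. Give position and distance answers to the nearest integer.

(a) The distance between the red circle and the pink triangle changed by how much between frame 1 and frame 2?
+1

Distance in frame 1: 12. Distance in frame 2: 13.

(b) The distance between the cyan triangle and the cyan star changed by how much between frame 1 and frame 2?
+1

Distance in frame 1: 9. Distance in frame 2: 10.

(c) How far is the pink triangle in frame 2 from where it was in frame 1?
5

The pink triangle moved from (13, 8) to (13, 3), a distance of √(0² + 5²) ≈ 5.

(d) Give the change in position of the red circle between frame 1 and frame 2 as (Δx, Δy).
(2, 2)

The red circle was at (1, 10) in frame 1 and (3, 12) in frame 2.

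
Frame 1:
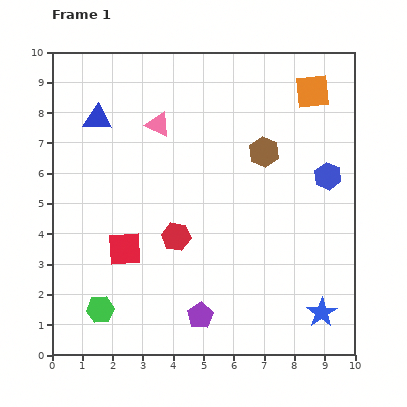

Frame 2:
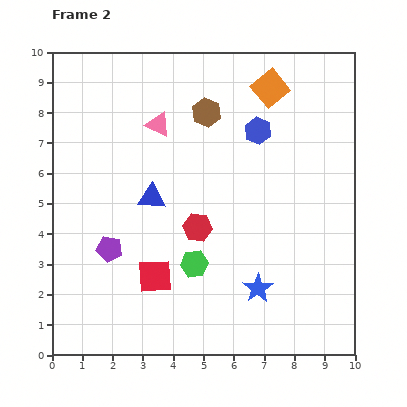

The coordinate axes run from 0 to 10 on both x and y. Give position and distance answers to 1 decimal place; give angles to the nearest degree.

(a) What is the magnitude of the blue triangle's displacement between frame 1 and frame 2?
3.2

The blue triangle moved from (1.5, 7.8) to (3.3, 5.2), a distance of √(1.8² + 2.6²) ≈ 3.2.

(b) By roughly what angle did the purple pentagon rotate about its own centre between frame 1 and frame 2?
30° counter-clockwise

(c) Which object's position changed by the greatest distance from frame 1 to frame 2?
the purple pentagon

(moved 3.7; next 3.4)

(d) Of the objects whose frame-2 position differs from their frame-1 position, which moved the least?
the red hexagon

(moved 0.8)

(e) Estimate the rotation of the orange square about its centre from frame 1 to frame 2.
34° counter-clockwise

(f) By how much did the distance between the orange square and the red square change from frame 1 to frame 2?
-0.8

Distance in frame 1: 8.1. Distance in frame 2: 7.3.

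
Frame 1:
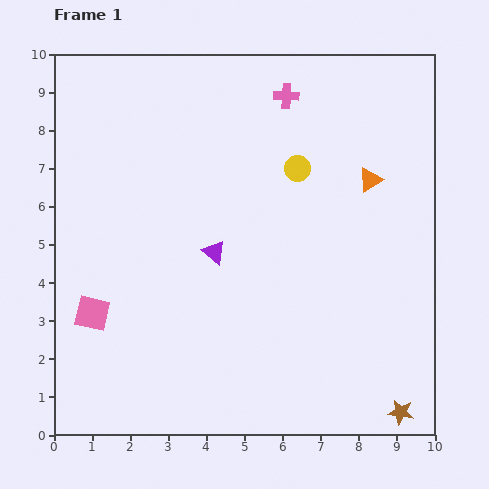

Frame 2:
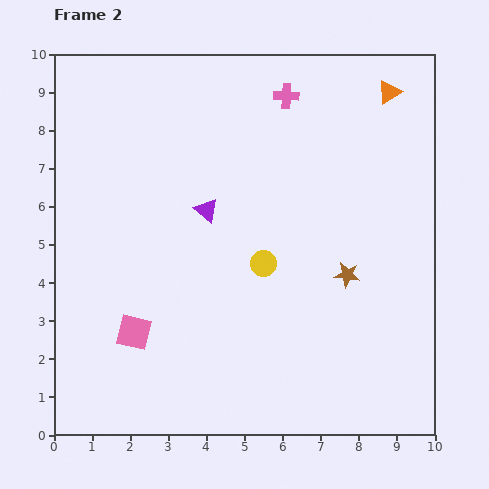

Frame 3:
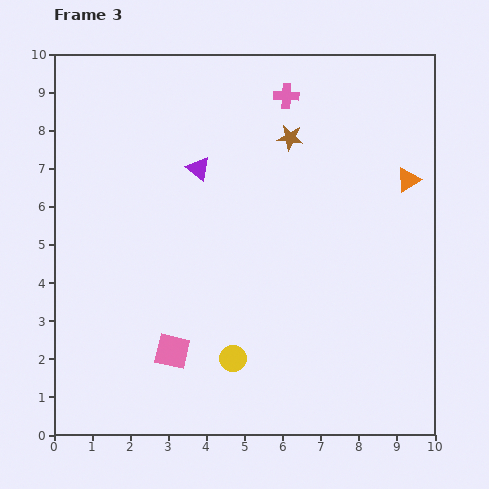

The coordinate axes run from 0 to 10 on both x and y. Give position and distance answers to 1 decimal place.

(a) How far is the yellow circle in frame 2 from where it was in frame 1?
2.7

The yellow circle moved from (6.4, 7.0) to (5.5, 4.5), a distance of √(0.9² + 2.5²) ≈ 2.7.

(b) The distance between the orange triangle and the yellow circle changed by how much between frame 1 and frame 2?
+3.7

Distance in frame 1: 1.9. Distance in frame 2: 5.6.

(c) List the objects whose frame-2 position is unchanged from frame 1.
the pink cross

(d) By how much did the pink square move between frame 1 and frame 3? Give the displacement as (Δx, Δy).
(2.1, -1.0)

The pink square was at (1.0, 3.2) in frame 1 and (3.1, 2.2) in frame 3.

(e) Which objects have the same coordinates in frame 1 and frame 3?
the pink cross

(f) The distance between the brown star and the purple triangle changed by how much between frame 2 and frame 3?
-1.6

Distance in frame 2: 4.1. Distance in frame 3: 2.5.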